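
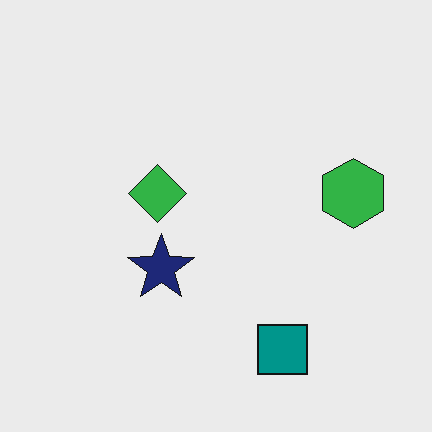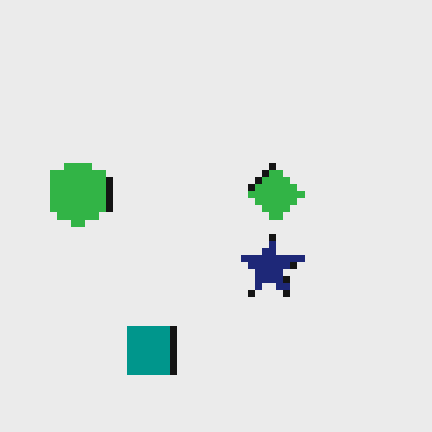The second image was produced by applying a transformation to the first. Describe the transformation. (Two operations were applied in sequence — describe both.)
This is the original image flipped horizontally (left ↔ right), then moderately pixelated.

The green hexagon is in the right of the first image and the left of the second — shapes on opposite sides of the vertical midline have swapped in a mirror flip. Shapes are reduced to large square blocks; fine edges and outlines are lost — a downscale-then-upscale (mosaic) effect.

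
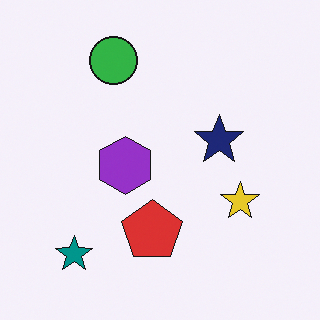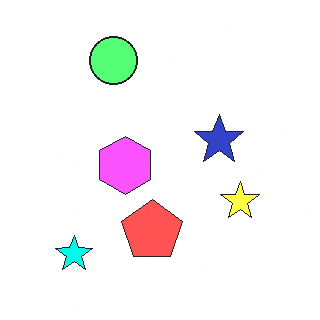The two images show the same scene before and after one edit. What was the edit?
The image was noticeably brightened.

Every pixel — background and shapes alike — is uniformly brightened.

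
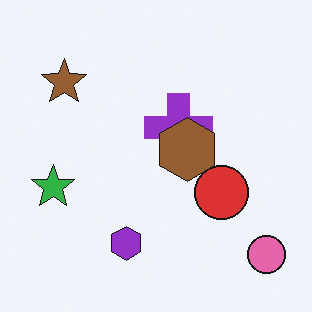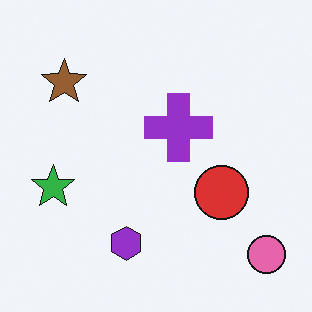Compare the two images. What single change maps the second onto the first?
Overlaid with an additional brown hexagon.

A brown hexagon appears in the first image that is absent from the second.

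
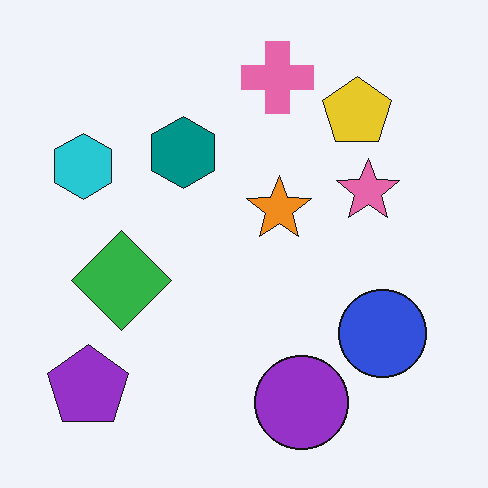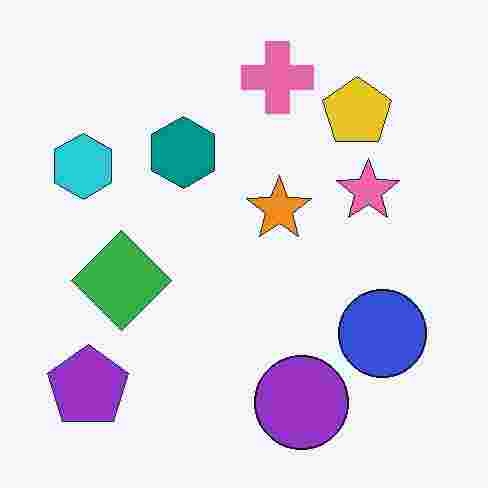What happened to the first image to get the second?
The image was heavily JPEG-compressed with obvious blocking artifacts.

Blocky 8×8 compression artifacts appear around shape edges and the flat background shows ringing — characteristic JPEG degradation.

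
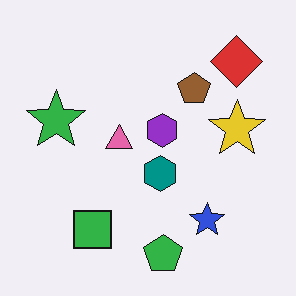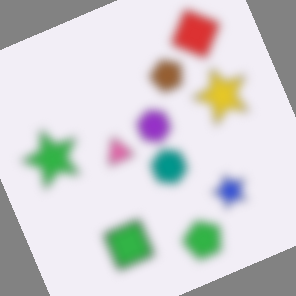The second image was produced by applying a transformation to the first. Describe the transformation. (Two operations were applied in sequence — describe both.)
Heavily blurred, then rotated counter-clockwise by a moderate amount.

Shape edges and outlines are uniformly softened across the whole image. Every shape is tilted by the same angle and the image corners show triangular fill wedges — a whole-image rotation by a non-right angle.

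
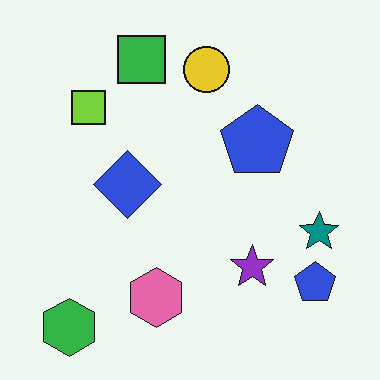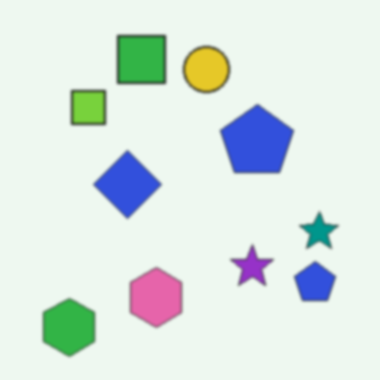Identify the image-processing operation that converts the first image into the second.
Lightly blurred.

Shape edges and outlines are uniformly softened across the whole image.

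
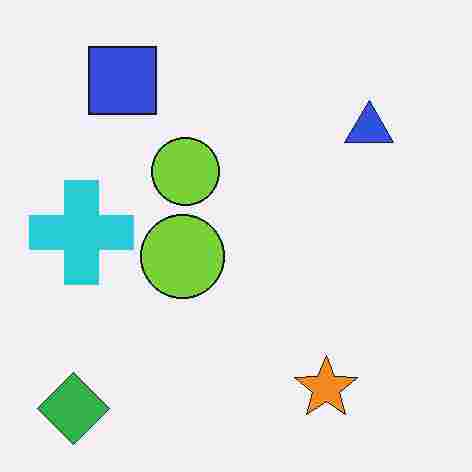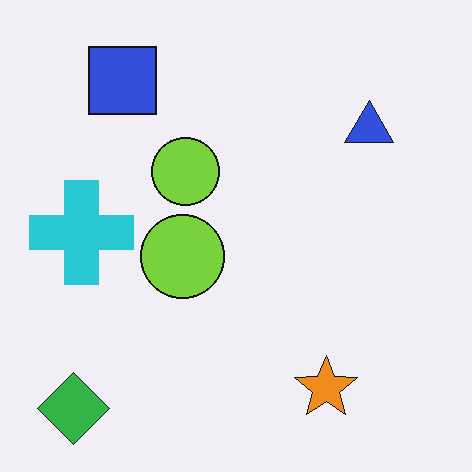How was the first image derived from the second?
The transformation is: heavily JPEG-compressed with obvious blocking artifacts.

Blocky 8×8 compression artifacts appear around shape edges and the flat background shows ringing — characteristic JPEG degradation.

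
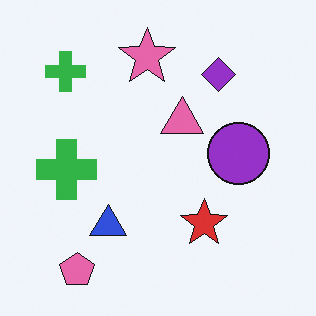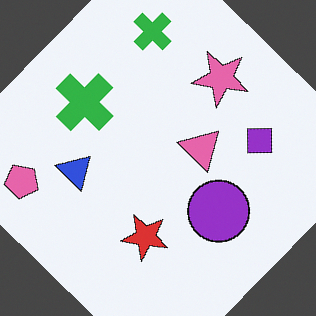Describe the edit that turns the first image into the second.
The second image is the first rotated clockwise by a large amount — several tens of degrees.

Every shape is tilted by the same angle and the image corners show triangular fill wedges — a whole-image rotation by a non-right angle.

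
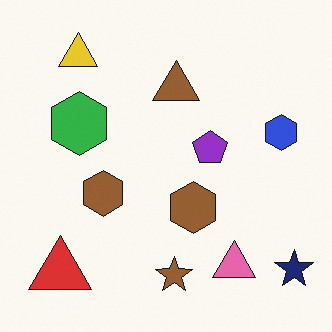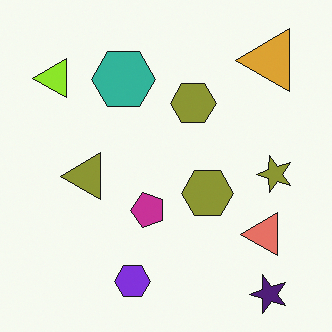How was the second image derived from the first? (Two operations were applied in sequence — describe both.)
It was transposed (reflected across the top-left ↔ bottom-right diagonal), then hue-shifted by a small amount.

Shapes have swapped their row and column positions — what was in the top-right is now in the bottom-left — a diagonal reflection. Every shape's color has rotated by the same amount around the hue wheel — a uniform hue shift.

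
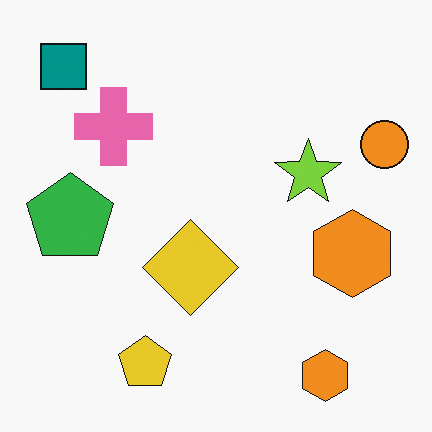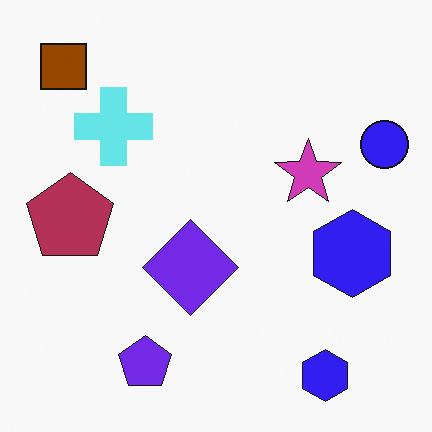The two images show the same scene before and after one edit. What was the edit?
The second image is the first hue-shifted through roughly half the color wheel.

Every shape's color has rotated by the same amount around the hue wheel — a uniform hue shift.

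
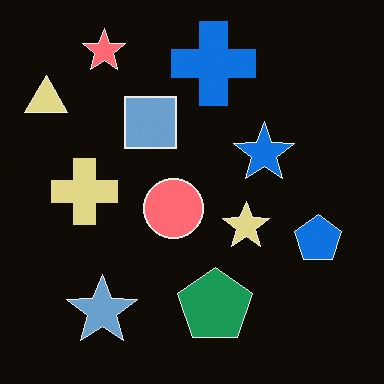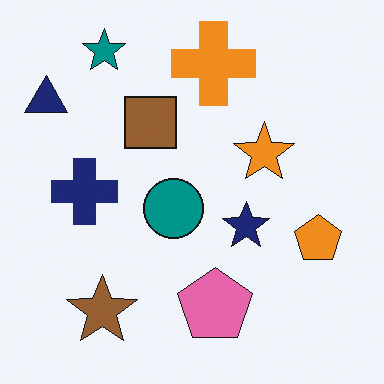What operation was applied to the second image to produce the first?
Color-inverted (negative).

The light background has become dark and every shape's color is its complement — a photographic negative.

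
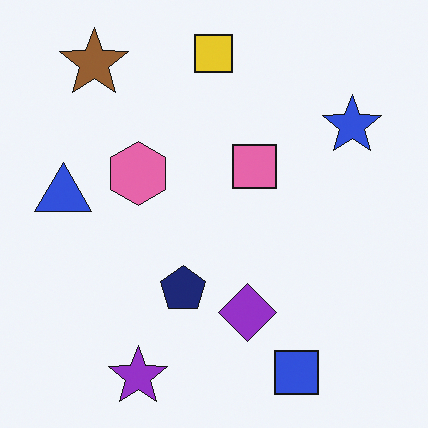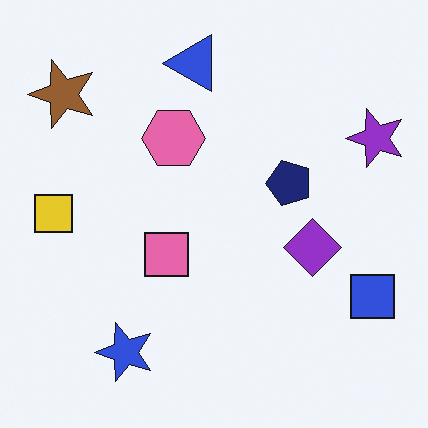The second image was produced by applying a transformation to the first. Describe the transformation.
This is the original image transposed (reflected across the top-left ↔ bottom-right diagonal).

Shapes have swapped their row and column positions — what was in the top-right is now in the bottom-left — a diagonal reflection.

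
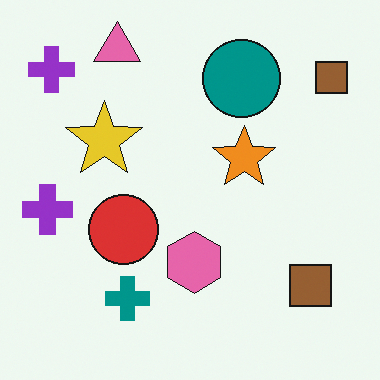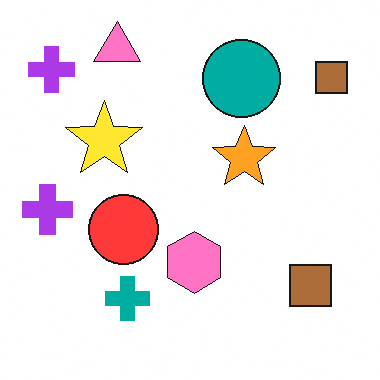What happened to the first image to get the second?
The image was slightly brightened.

Every pixel — background and shapes alike — is uniformly brightened.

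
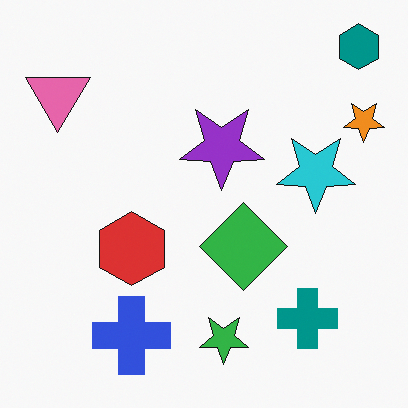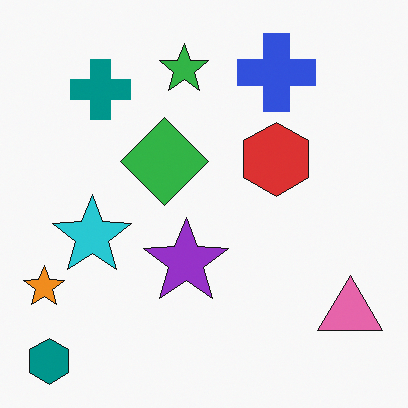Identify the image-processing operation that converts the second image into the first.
The first image is the second rotated 180°.

The teal hexagon sits in the bottom-left of the second image and the top-right of the first — consistent with a whole-image 180° rotation.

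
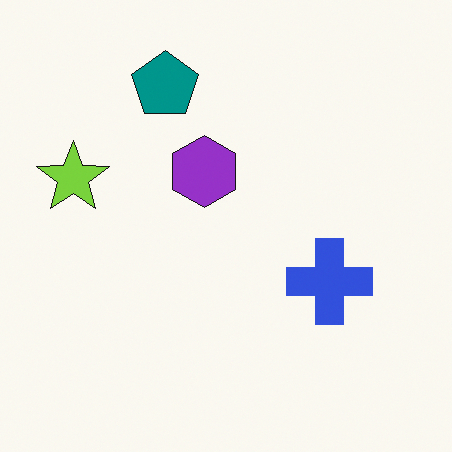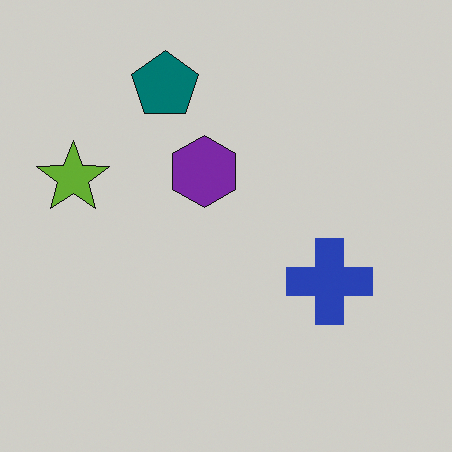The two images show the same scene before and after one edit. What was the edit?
The image was darkened a little.

Every pixel — background and shapes alike — is uniformly darkened.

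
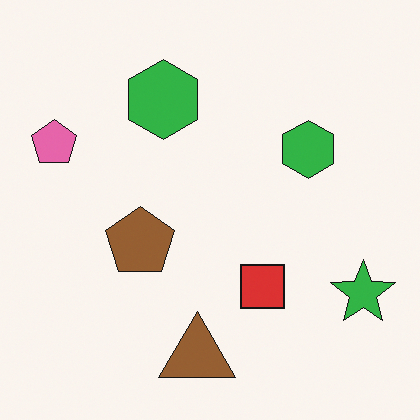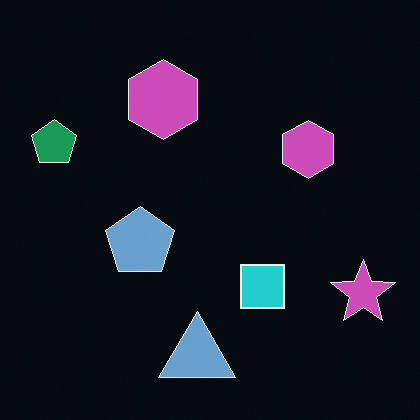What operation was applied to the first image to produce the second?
This is the original image color-inverted (negative).

The light background has become dark and every shape's color is its complement — a photographic negative.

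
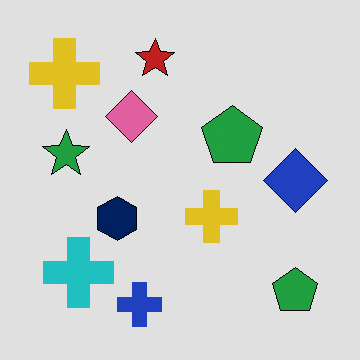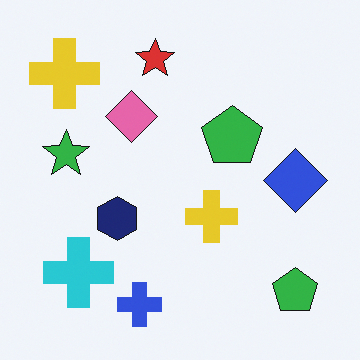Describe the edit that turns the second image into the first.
It was moderately posterized.

Each flat color has snapped to a coarser quantized level — most visibly, the near-white background has dropped to a flat grey.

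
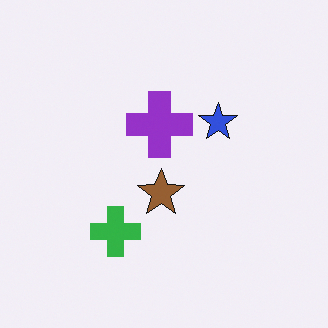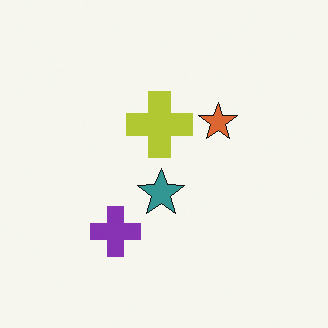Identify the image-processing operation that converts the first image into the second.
It was hue-shifted noticeably.

Every shape's color has rotated by the same amount around the hue wheel — a uniform hue shift.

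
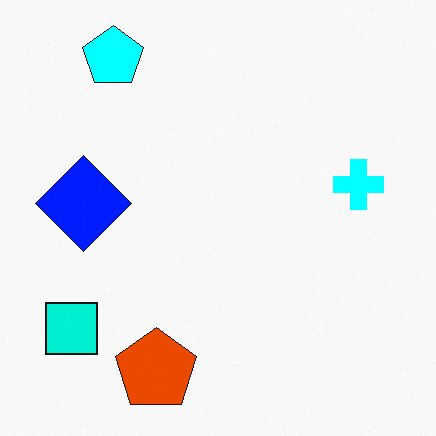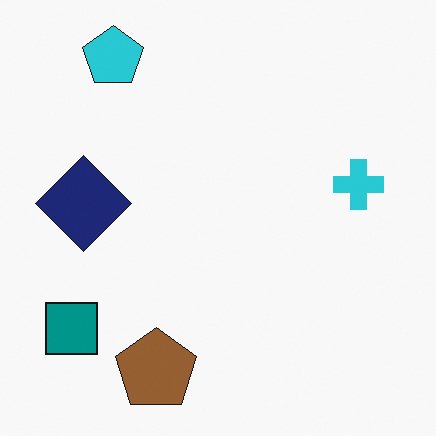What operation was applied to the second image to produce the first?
The first image is the second made much more vivid (saturation change).

All colors are more vivid — a global saturation change.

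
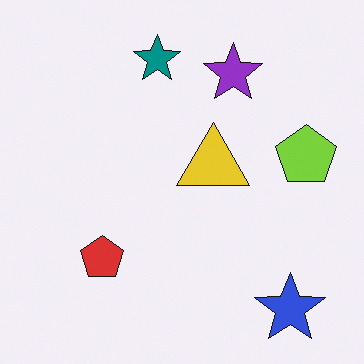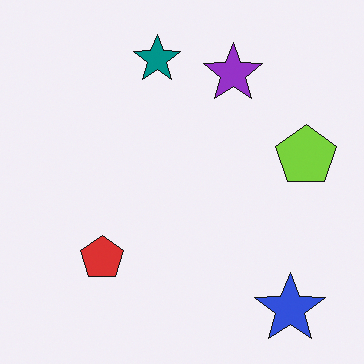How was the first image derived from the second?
It was overlaid with an additional yellow triangle.

A yellow triangle appears in the first image that is absent from the second.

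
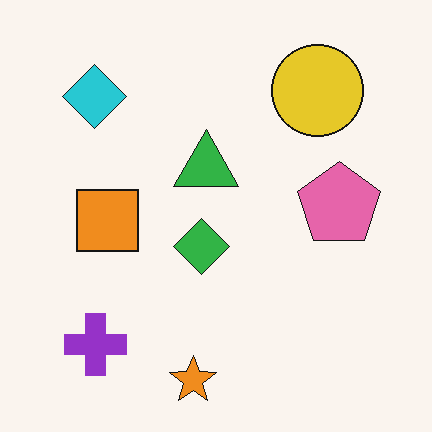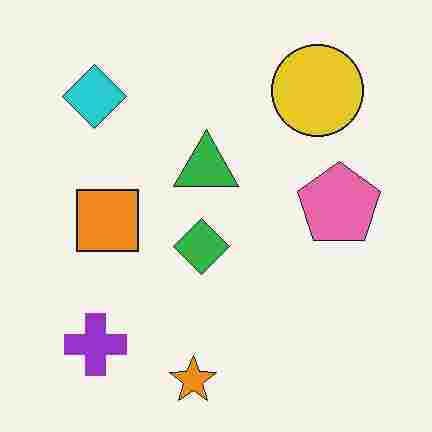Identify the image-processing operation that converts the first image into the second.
The transformation is: degraded with heavy JPEG compression.

Blocky 8×8 compression artifacts appear around shape edges and the flat background shows ringing — characteristic JPEG degradation.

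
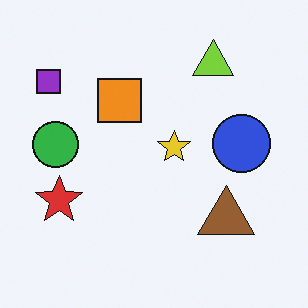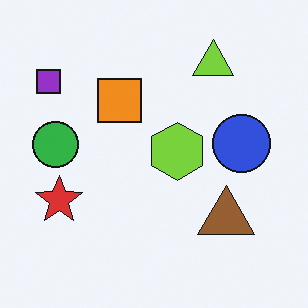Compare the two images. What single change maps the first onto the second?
The image was overlaid with an additional lime hexagon.

A lime hexagon appears in the second image that is absent from the first.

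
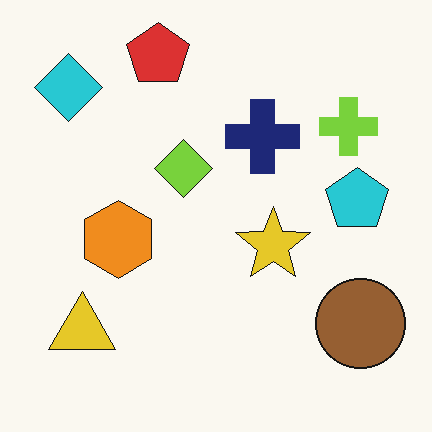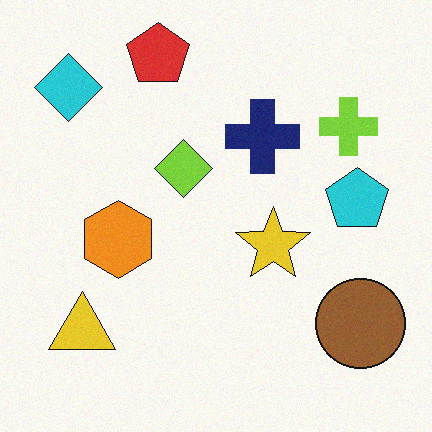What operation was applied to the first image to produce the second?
The transformation is: degraded with light additive noise.

Random speckle covers the whole image, including the flat background.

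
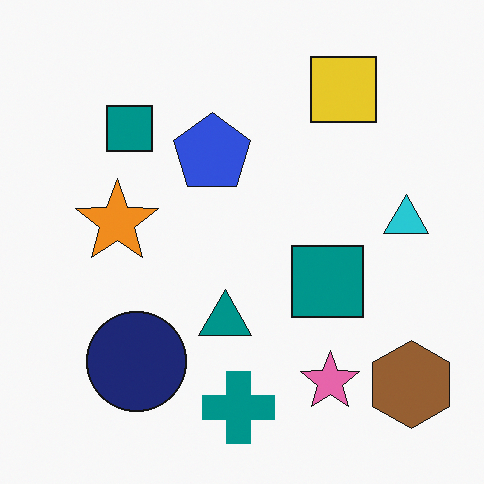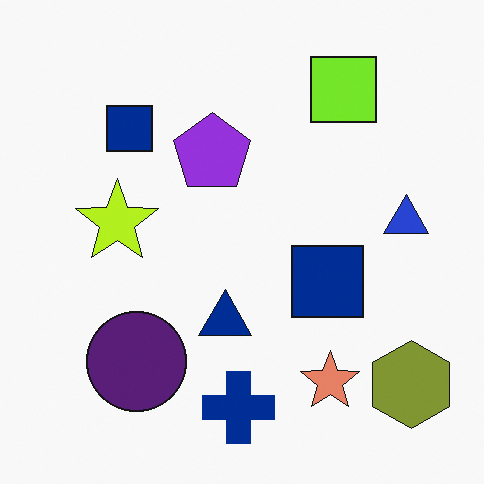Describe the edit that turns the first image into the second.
The second image is the first hue-shifted slightly.

Every shape's color has rotated by the same amount around the hue wheel — a uniform hue shift.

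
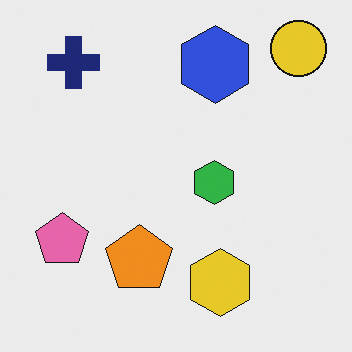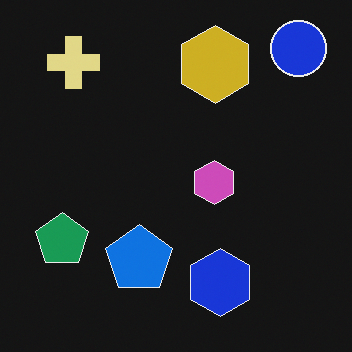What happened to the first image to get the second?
The transformation is: color-inverted (negative).

The light background has become dark and every shape's color is its complement — a photographic negative.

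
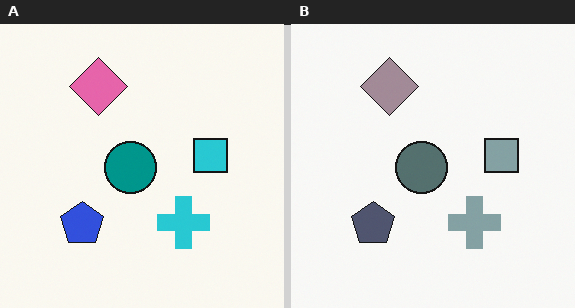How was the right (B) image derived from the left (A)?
The image was made much more muted (saturation change).

All colors are more muted and greyish — a global saturation change.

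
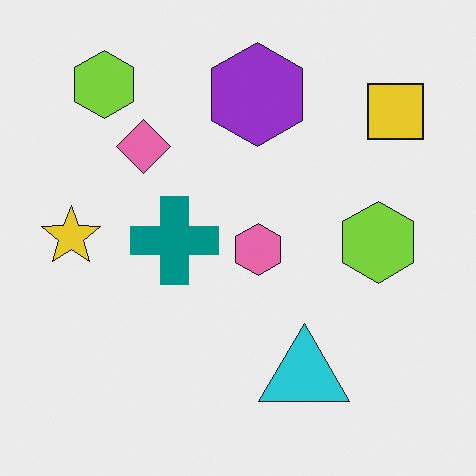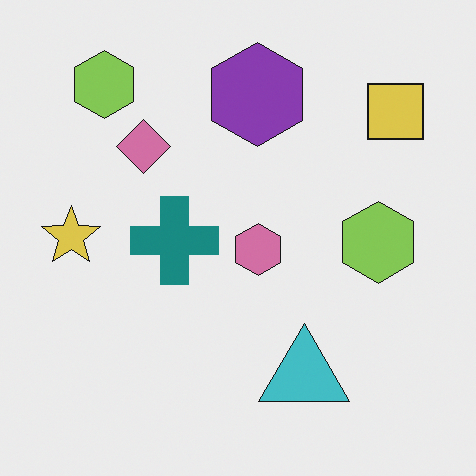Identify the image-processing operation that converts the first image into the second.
It was slightly desaturated.

All colors are more muted and greyish — a global saturation change.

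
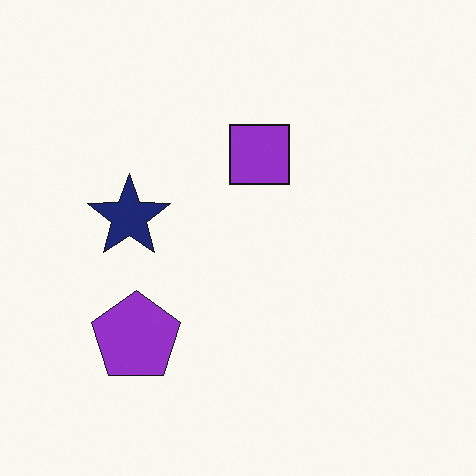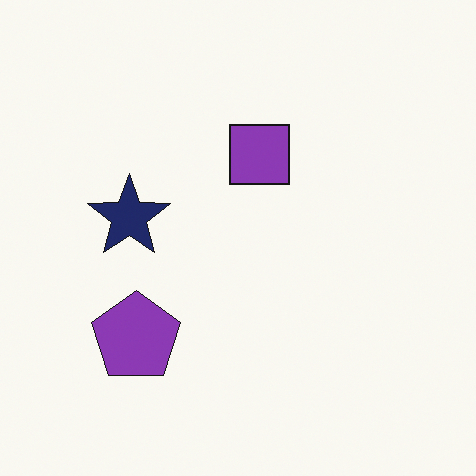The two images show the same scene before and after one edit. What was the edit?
The image was slightly desaturated.

All colors are more muted and greyish — a global saturation change.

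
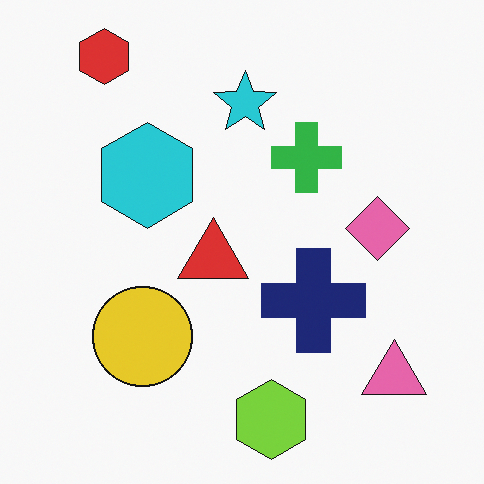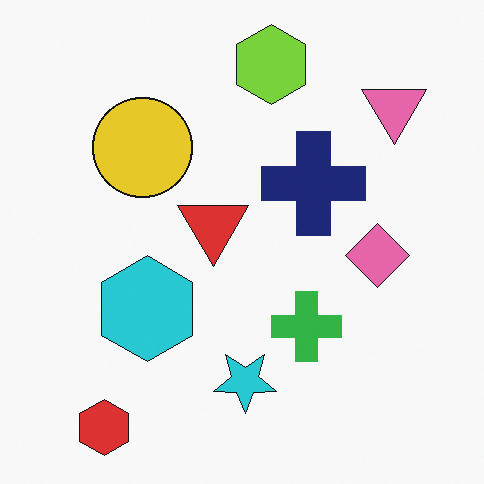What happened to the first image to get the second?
Flipped vertically (top ↔ bottom).

The red hexagon is in the top-left of the first image and the bottom-left of the second — shapes on opposite sides of the horizontal midline have swapped in a mirror flip.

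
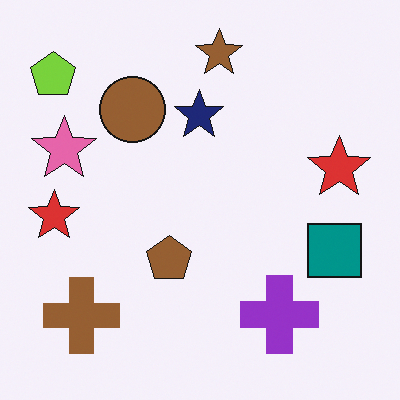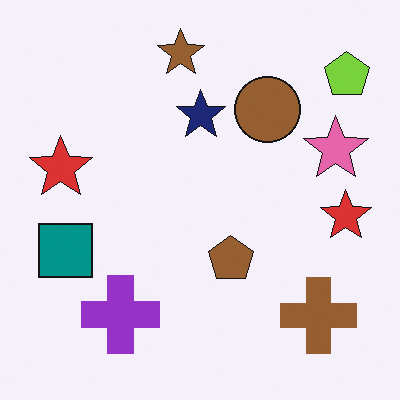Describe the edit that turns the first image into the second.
Flipped horizontally (left ↔ right).

The lime pentagon is in the top-left of the first image and the top-right of the second — shapes on opposite sides of the vertical midline have swapped in a mirror flip.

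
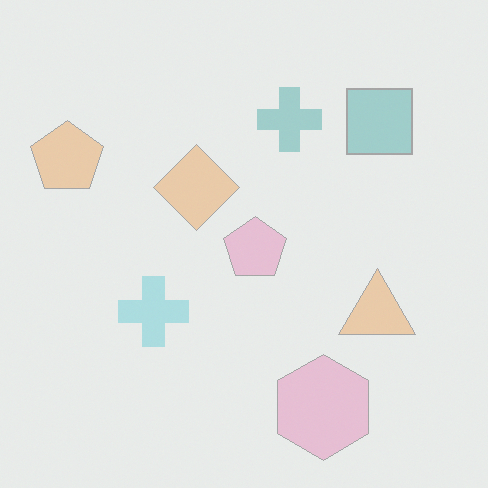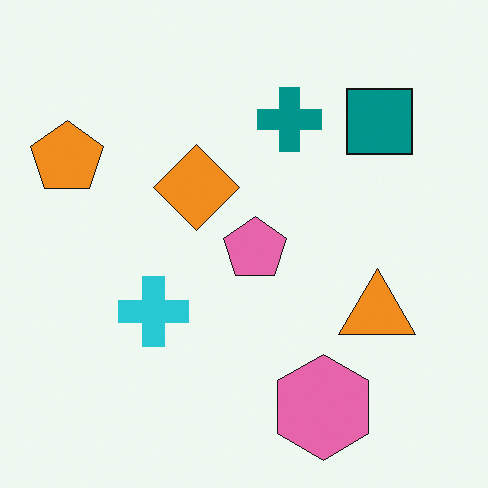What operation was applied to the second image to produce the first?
It was given much lower contrast.

Tones are pushed toward mid-grey across the whole image — a global contrast change.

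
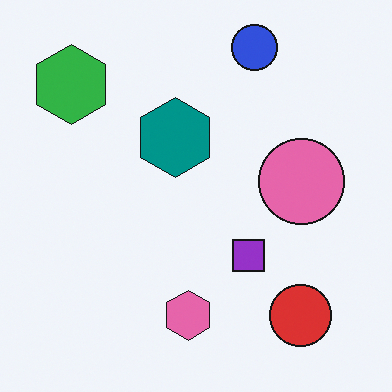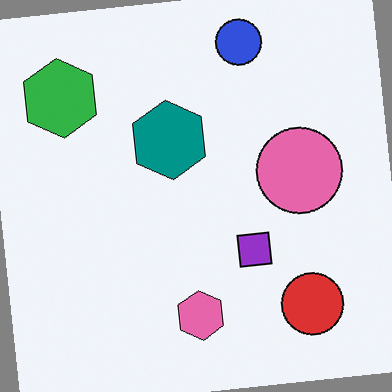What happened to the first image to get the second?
The second image is the first rotated counter-clockwise by a slight angle.

Every shape is tilted by the same angle and the image corners show triangular fill wedges — a whole-image rotation by a non-right angle.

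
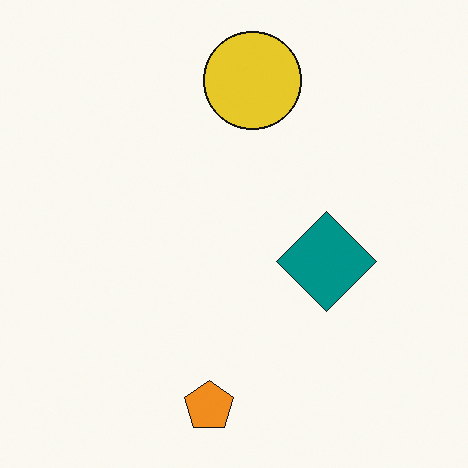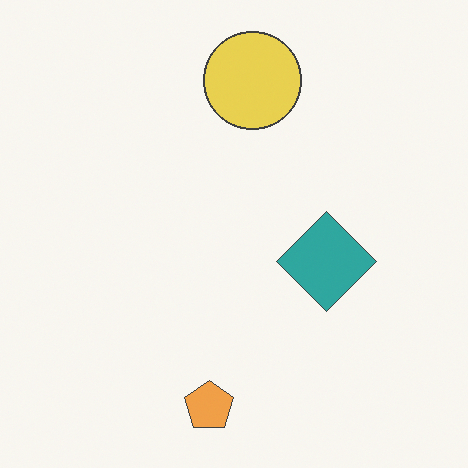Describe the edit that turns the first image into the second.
The second image is the first given slightly reduced contrast.

Tones are pushed toward mid-grey across the whole image — a global contrast change.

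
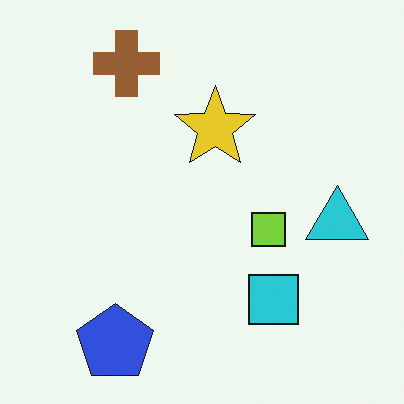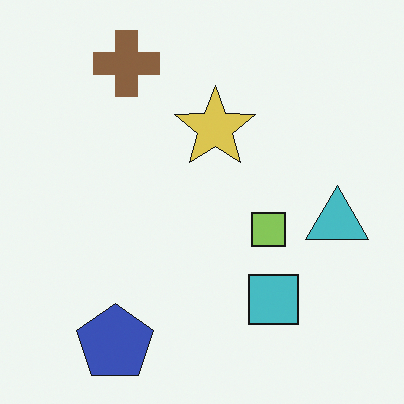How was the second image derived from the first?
The transformation is: slightly desaturated.

All colors are more muted and greyish — a global saturation change.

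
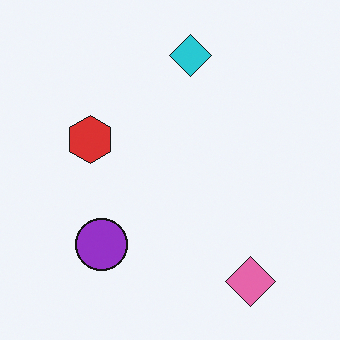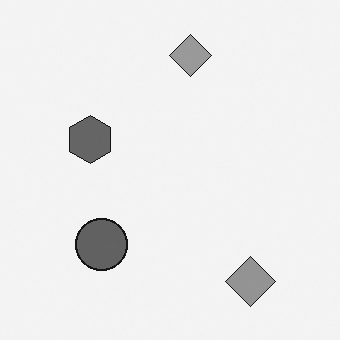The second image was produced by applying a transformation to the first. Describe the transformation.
It was converted to grayscale.

All color is removed — every shape is now a shade of grey.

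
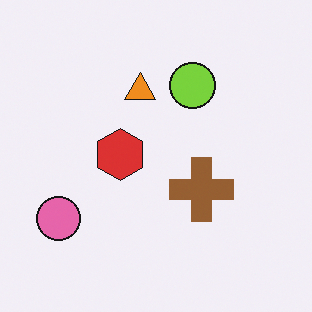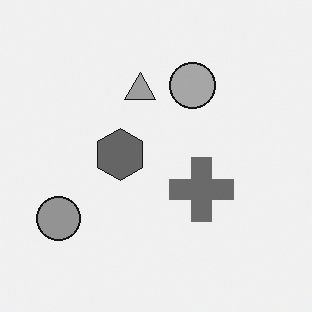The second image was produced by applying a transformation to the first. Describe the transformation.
This is the original image converted to grayscale.

All color is removed — every shape is now a shade of grey.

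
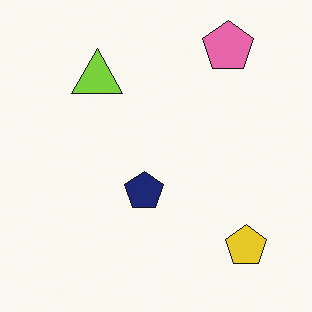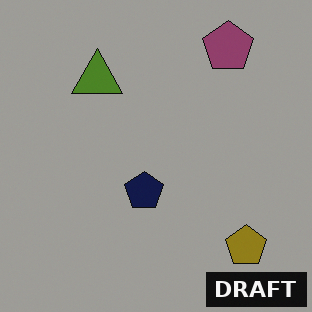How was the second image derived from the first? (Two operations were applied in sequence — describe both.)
This is the original image substantially darkened, then watermarked with the text "DRAFT" in the lower-right corner.

Every pixel — background and shapes alike — is uniformly darkened. A dark label reading "DRAFT" appears in the lower-right corner.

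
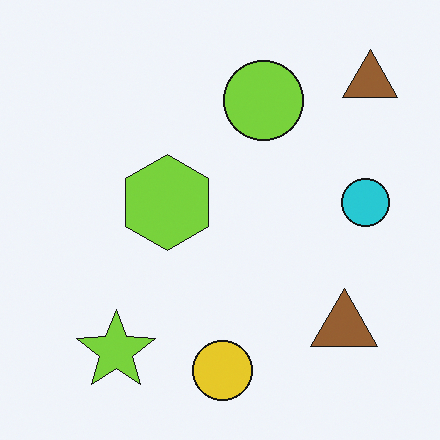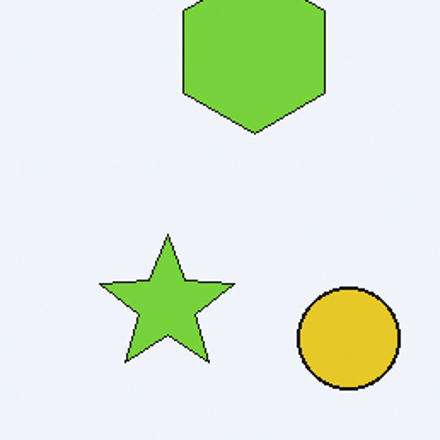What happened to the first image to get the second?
The transformation is: cropped tightly and scaled back up.

The visible shapes are larger and the field of view is narrower; shapes near the original edges may be partly or wholly outside the frame — a crop-and-rescale.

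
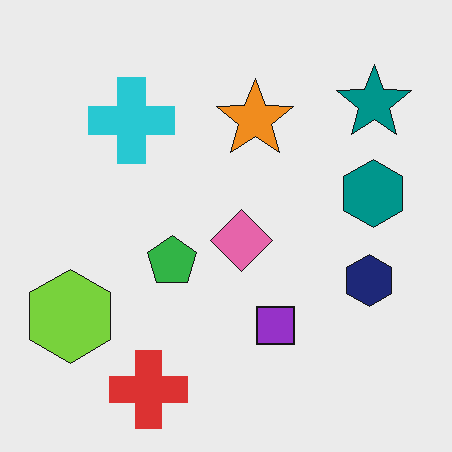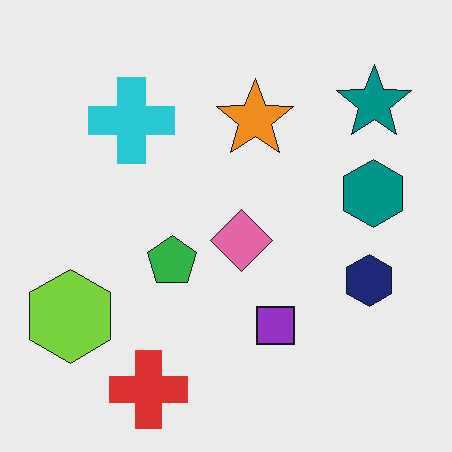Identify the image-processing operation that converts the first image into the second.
The transformation is: JPEG-compressed with visible artifacts.

Blocky 8×8 compression artifacts appear around shape edges and the flat background shows ringing — characteristic JPEG degradation.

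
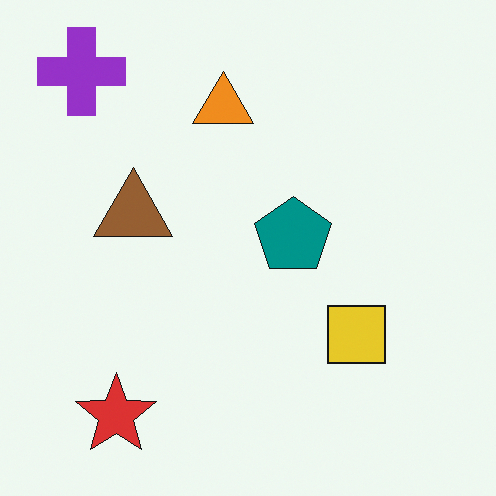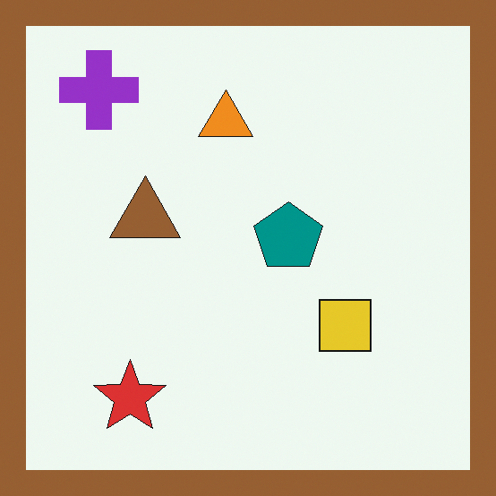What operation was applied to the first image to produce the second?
The image was framed with a brown border.

A solid brown frame runs around the edge of the second image, with the content slightly shrunk inside it.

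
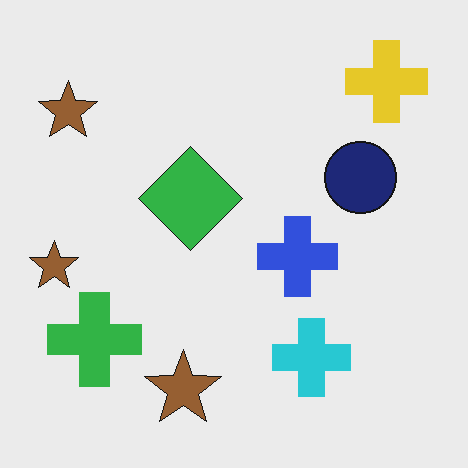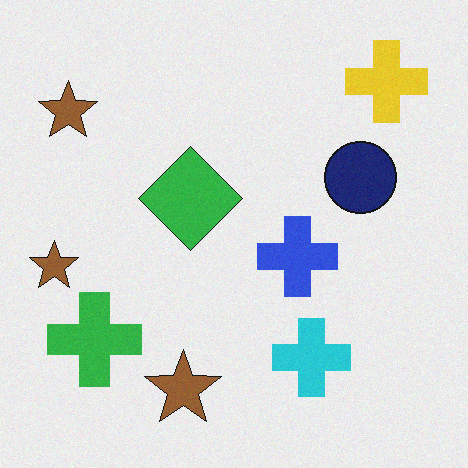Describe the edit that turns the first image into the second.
This is the original image degraded with a light layer of grain.

Random speckle covers the whole image, including the flat background.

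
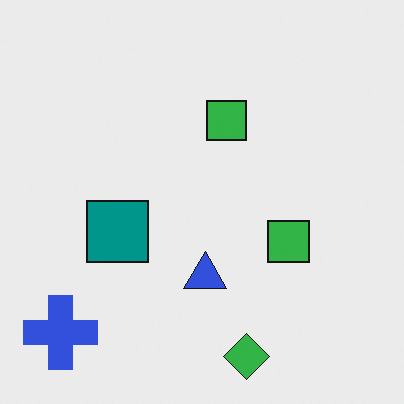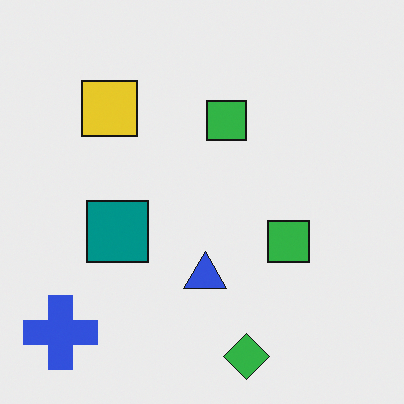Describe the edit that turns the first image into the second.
The second image is the first overlaid with an additional yellow square.

A yellow square appears in the second image that is absent from the first.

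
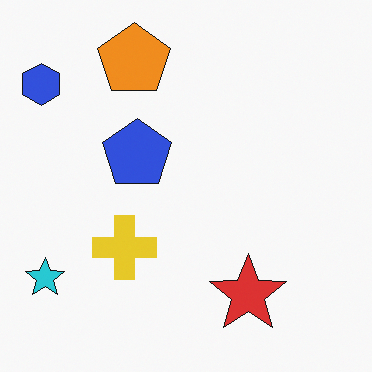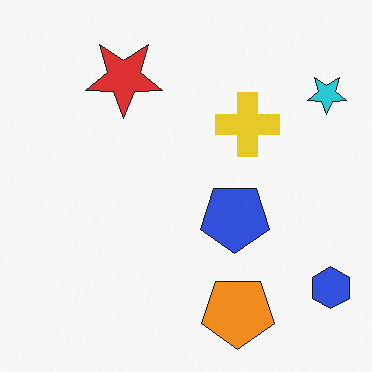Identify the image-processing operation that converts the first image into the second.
It was rotated 180°.

The blue hexagon sits in the top-left of the first image and the bottom-right of the second — consistent with a whole-image 180° rotation.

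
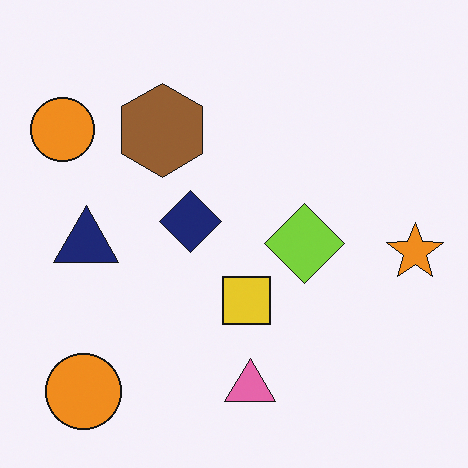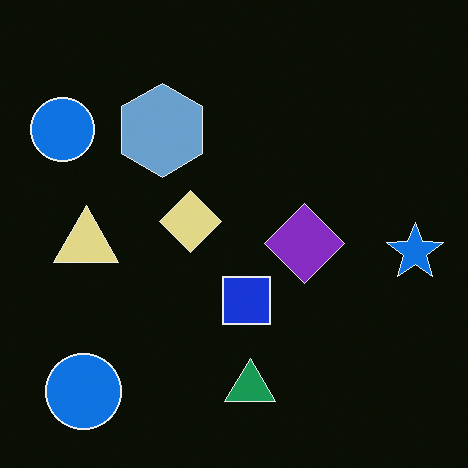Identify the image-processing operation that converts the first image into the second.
Color-inverted (negative).

The light background has become dark and every shape's color is its complement — a photographic negative.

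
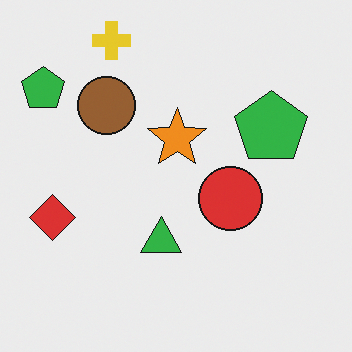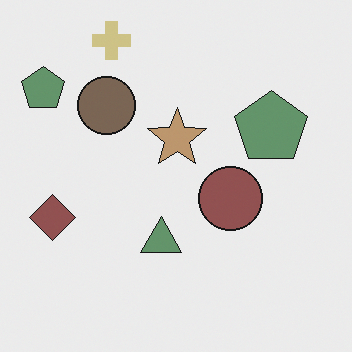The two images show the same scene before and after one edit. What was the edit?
It was heavily desaturated.

All colors are more muted and greyish — a global saturation change.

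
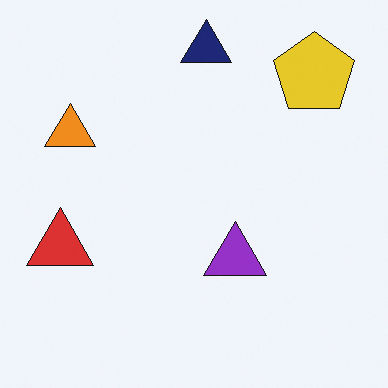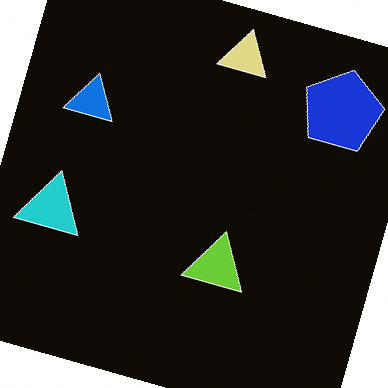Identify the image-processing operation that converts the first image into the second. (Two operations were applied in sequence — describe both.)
The second image is the first rotated clockwise by a moderate amount, then color-inverted (negative).

Every shape is tilted by the same angle and the image corners show triangular fill wedges — a whole-image rotation by a non-right angle. The light background has become dark and every shape's color is its complement — a photographic negative.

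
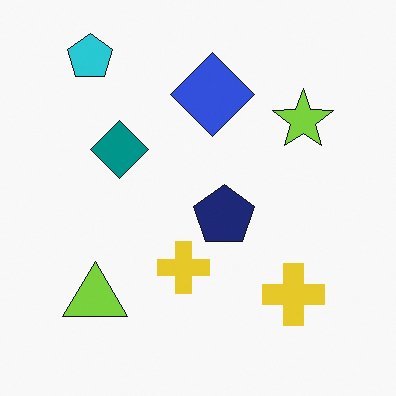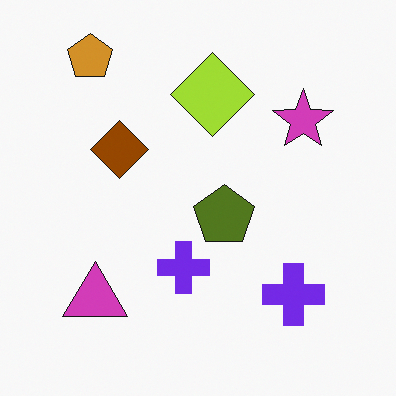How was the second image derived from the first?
This is the original image hue-shifted by a large amount.

Every shape's color has rotated by the same amount around the hue wheel — a uniform hue shift.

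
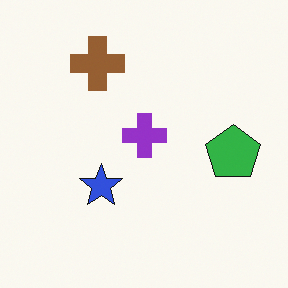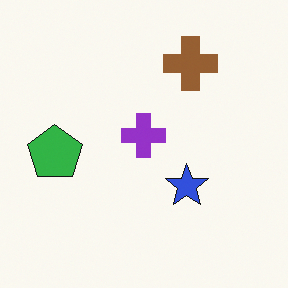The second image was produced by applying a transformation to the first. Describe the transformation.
This is the original image flipped horizontally (left ↔ right).

The green pentagon is in the right of the first image and the left of the second — shapes on opposite sides of the vertical midline have swapped in a mirror flip.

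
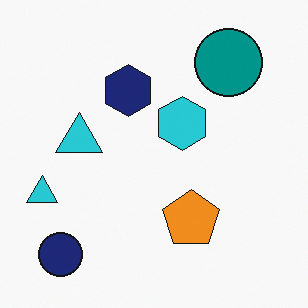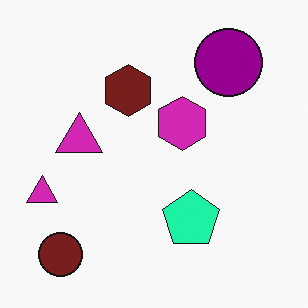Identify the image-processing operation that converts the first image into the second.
This is the original image hue-shifted noticeably.

Every shape's color has rotated by the same amount around the hue wheel — a uniform hue shift.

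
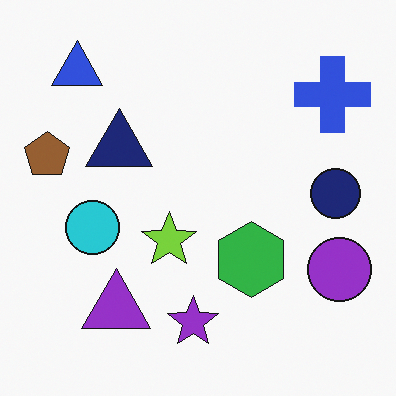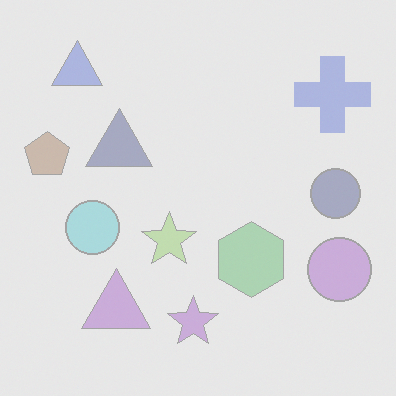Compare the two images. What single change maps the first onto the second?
The transformation is: washed out (contrast reduced).

Tones are pushed toward mid-grey across the whole image — a global contrast change.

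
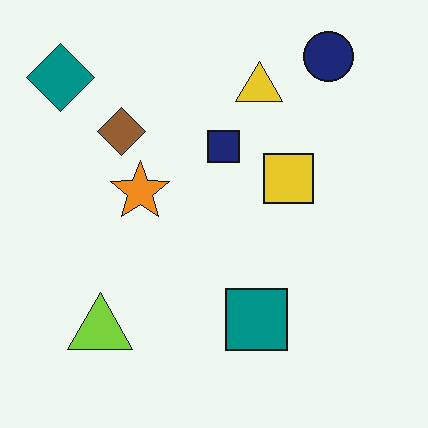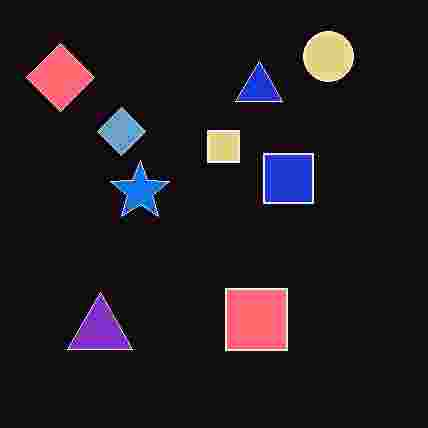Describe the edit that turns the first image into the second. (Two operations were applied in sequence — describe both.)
The second image is the first color-inverted (negative), then degraded with heavy JPEG compression.

The light background has become dark and every shape's color is its complement — a photographic negative. Blocky 8×8 compression artifacts appear around shape edges and the flat background shows ringing — characteristic JPEG degradation.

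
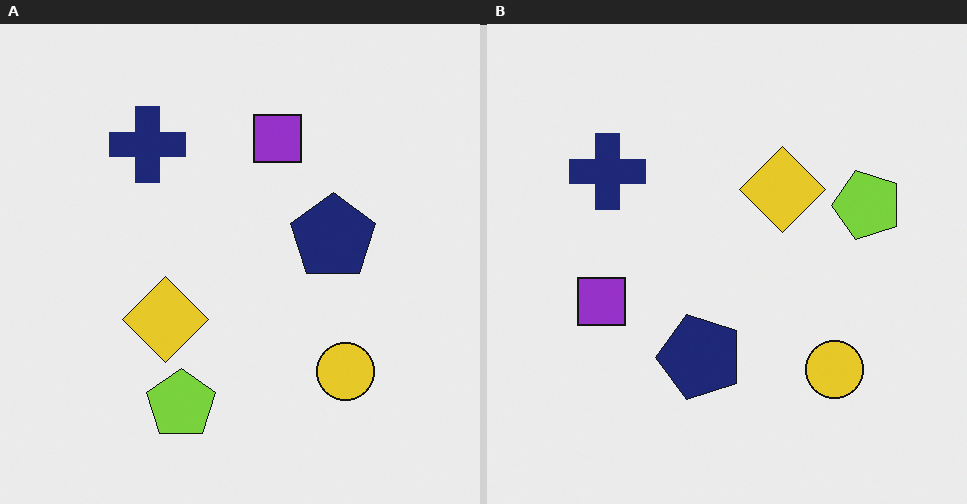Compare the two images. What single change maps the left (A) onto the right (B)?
The transformation is: transposed (reflected across the top-left ↔ bottom-right diagonal).

Shapes have swapped their row and column positions — what was in the top-right is now in the bottom-left — a diagonal reflection.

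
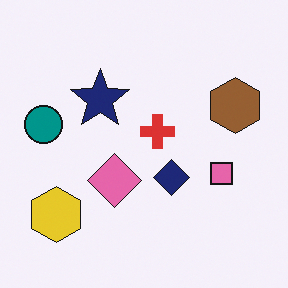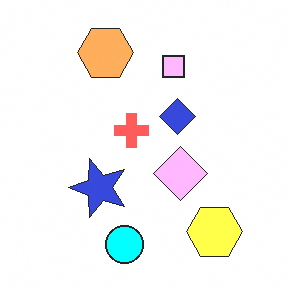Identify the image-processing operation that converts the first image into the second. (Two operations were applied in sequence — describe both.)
It was rotated 90° counter-clockwise, then noticeably brightened.

The yellow hexagon sits in the bottom-left of the first image and the bottom-right of the second — consistent with a whole-image 90° counter-clockwise rotation. Every pixel — background and shapes alike — is uniformly brightened.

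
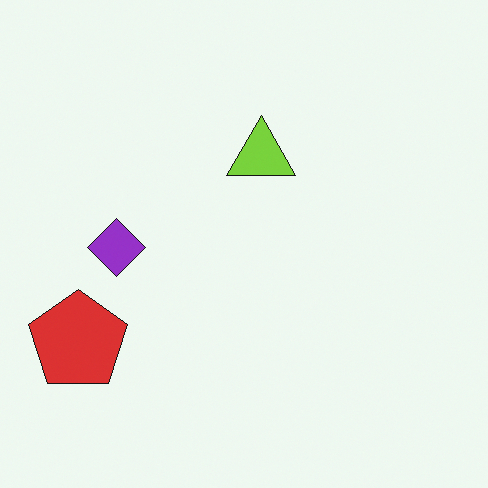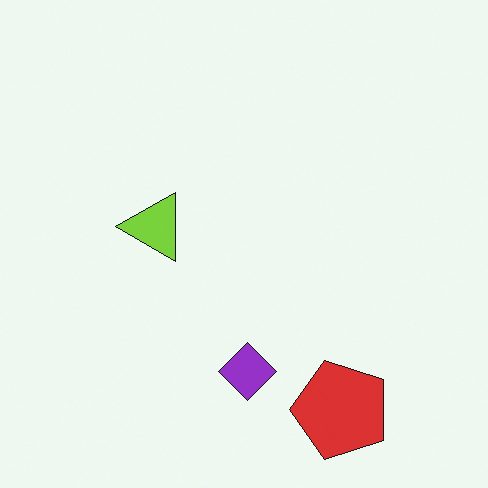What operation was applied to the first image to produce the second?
It was rotated 90° counter-clockwise.

The red pentagon sits in the bottom-left of the first image and the bottom-right of the second — consistent with a whole-image 90° counter-clockwise rotation.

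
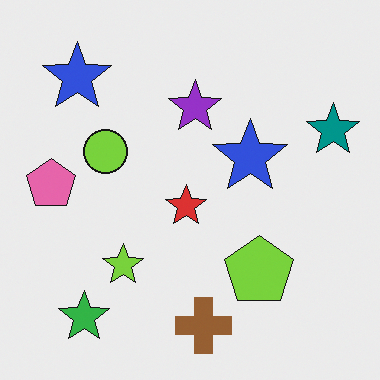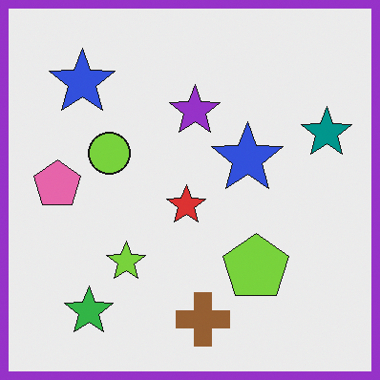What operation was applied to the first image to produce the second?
It was framed with a purple border.

A solid purple frame runs around the edge of the second image, with the content slightly shrunk inside it.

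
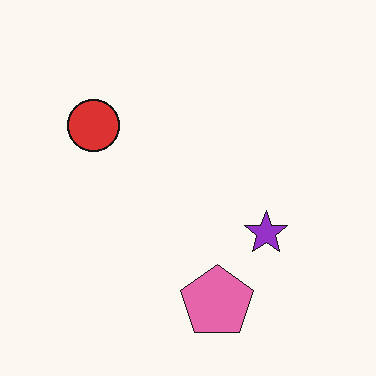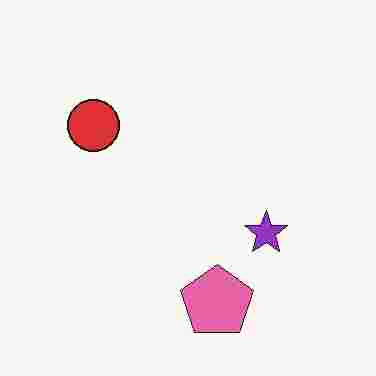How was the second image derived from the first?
The transformation is: degraded with heavy JPEG compression.

Blocky 8×8 compression artifacts appear around shape edges and the flat background shows ringing — characteristic JPEG degradation.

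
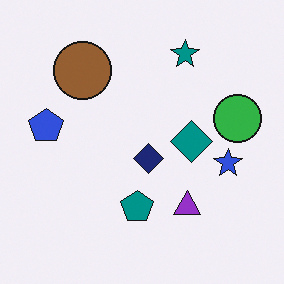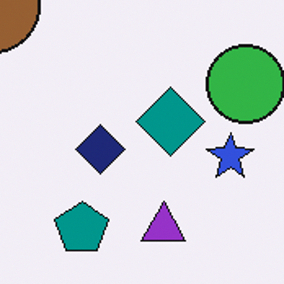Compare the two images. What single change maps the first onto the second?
This is the original image cropped tightly and scaled back up.

The visible shapes are larger and the field of view is narrower; shapes near the original edges may be partly or wholly outside the frame — a crop-and-rescale.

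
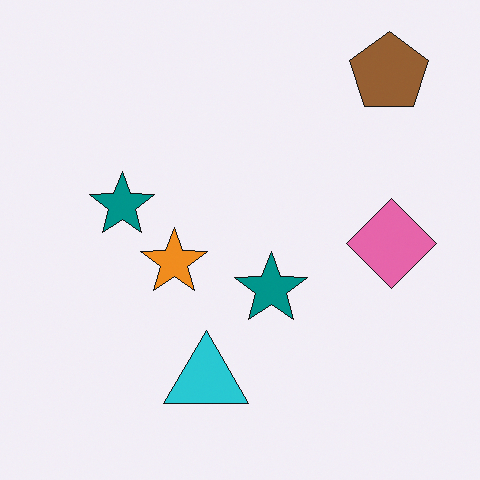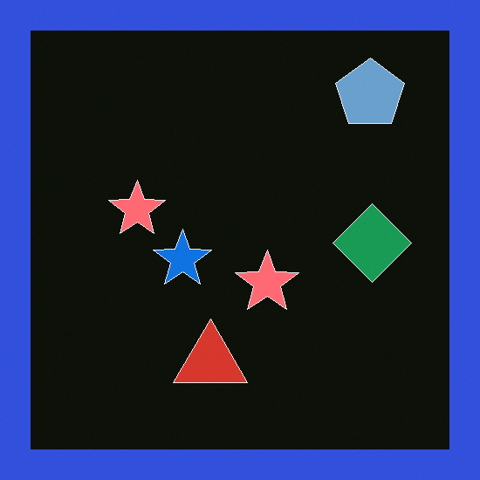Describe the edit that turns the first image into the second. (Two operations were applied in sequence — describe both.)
It was color-inverted (negative), then framed with a blue border.

The light background has become dark and every shape's color is its complement — a photographic negative. A solid blue frame runs around the edge of the second image, with the content slightly shrunk inside it.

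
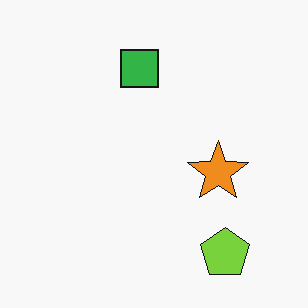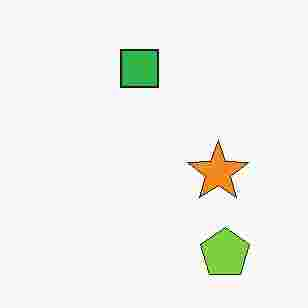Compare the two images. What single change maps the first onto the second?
The image was heavily JPEG-compressed with obvious blocking artifacts.

Blocky 8×8 compression artifacts appear around shape edges and the flat background shows ringing — characteristic JPEG degradation.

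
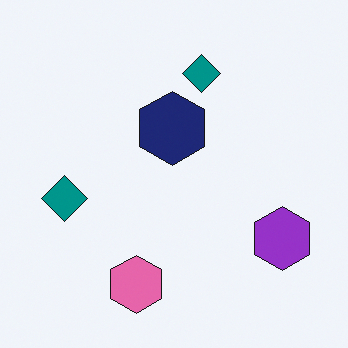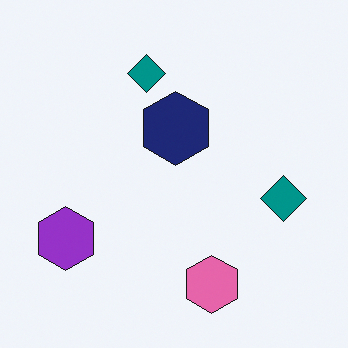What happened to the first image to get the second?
The second image is the first flipped horizontally (left ↔ right).

The purple hexagon is in the bottom-right of the first image and the bottom-left of the second — shapes on opposite sides of the vertical midline have swapped in a mirror flip.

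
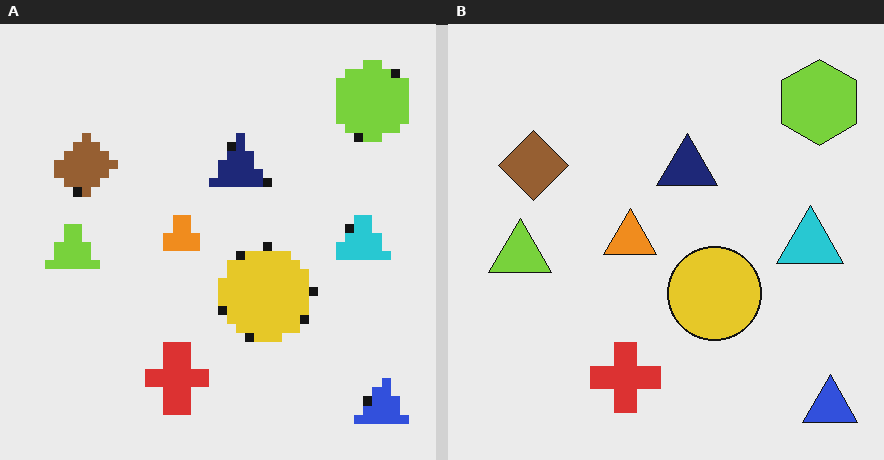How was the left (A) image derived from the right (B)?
The left (A) image is the right (B) heavily pixelated into large blocks.

Shapes are reduced to large square blocks; fine edges and outlines are lost — a downscale-then-upscale (mosaic) effect.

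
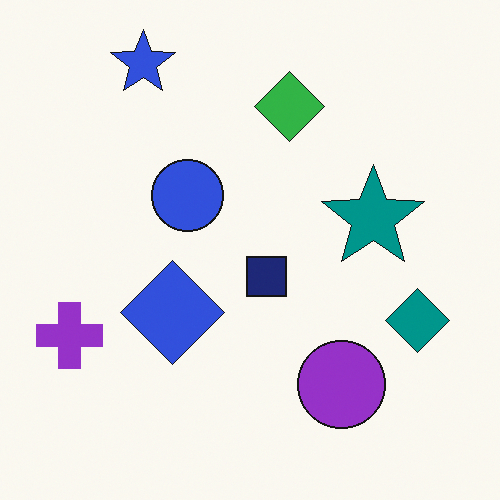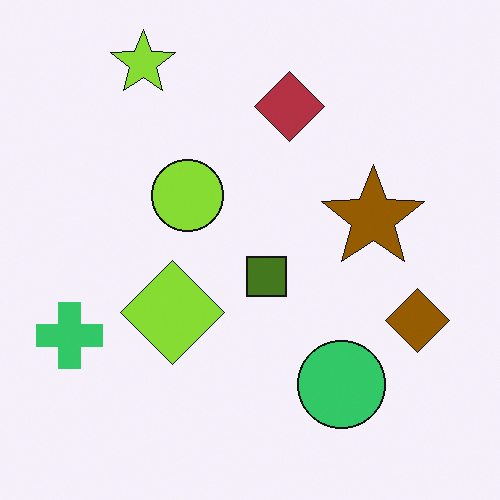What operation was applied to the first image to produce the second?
The transformation is: hue-shifted through roughly half the color wheel.

Every shape's color has rotated by the same amount around the hue wheel — a uniform hue shift.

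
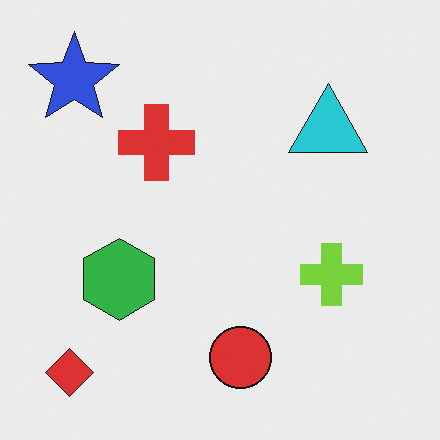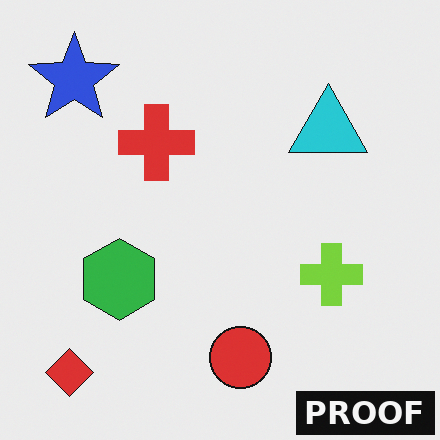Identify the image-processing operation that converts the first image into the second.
This is the original image watermarked with the text "PROOF" in the lower-right corner.

A dark label reading "PROOF" appears in the lower-right corner.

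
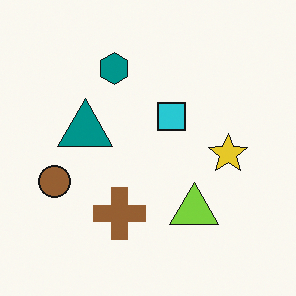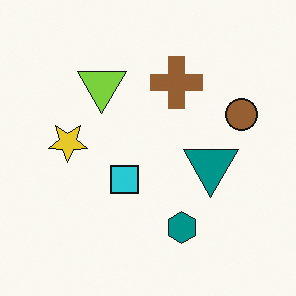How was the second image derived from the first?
It was rotated 180°.

The brown circle sits in the left of the first image and the right of the second — consistent with a whole-image 180° rotation.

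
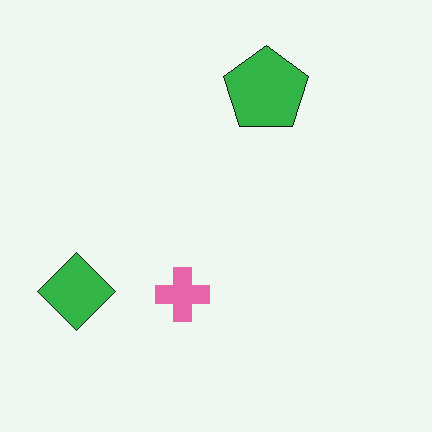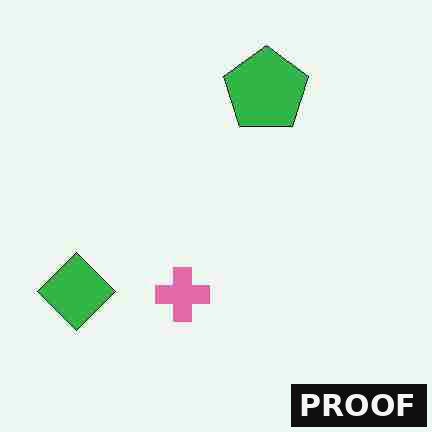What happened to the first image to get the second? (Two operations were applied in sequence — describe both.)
The image was heavily JPEG-compressed with obvious blocking artifacts, then watermarked with the text "PROOF" in the lower-right corner.

Blocky 8×8 compression artifacts appear around shape edges and the flat background shows ringing — characteristic JPEG degradation. A dark label reading "PROOF" appears in the lower-right corner.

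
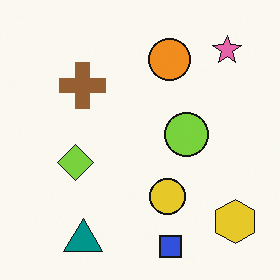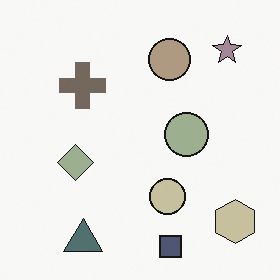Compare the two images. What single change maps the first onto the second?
It was made much more muted (saturation change).

All colors are more muted and greyish — a global saturation change.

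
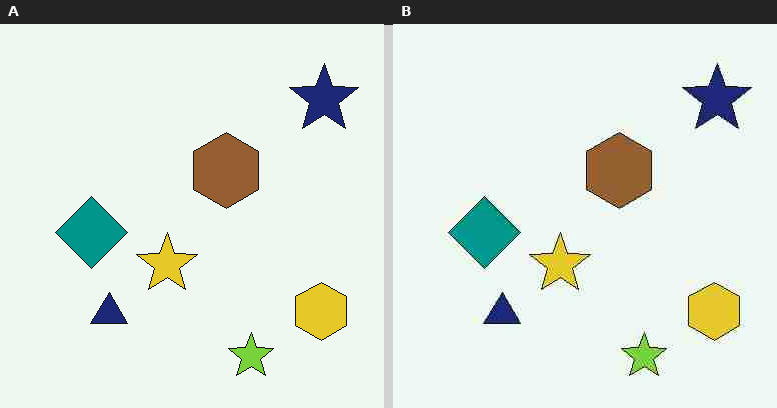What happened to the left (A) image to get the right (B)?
The right (B) image is the left (A) heavily JPEG-compressed with obvious blocking artifacts.

Blocky 8×8 compression artifacts appear around shape edges and the flat background shows ringing — characteristic JPEG degradation.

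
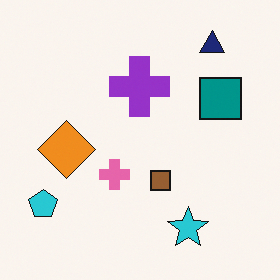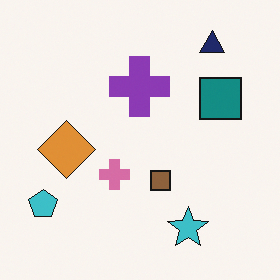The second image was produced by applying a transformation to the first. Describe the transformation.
The image was slightly desaturated.

All colors are more muted and greyish — a global saturation change.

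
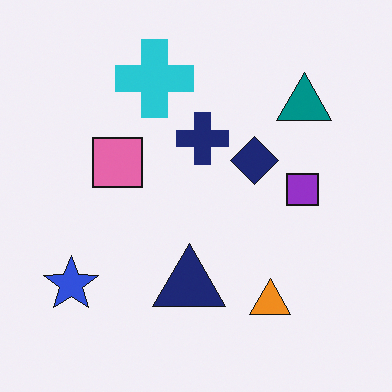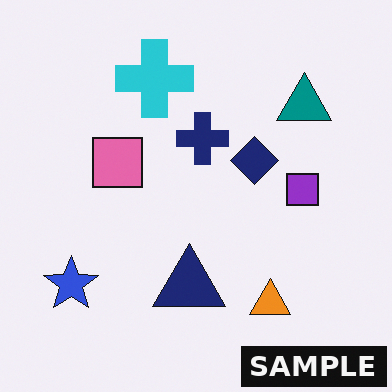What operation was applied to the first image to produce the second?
Watermarked with the text "SAMPLE" in the lower-right corner.

A dark label reading "SAMPLE" appears in the lower-right corner.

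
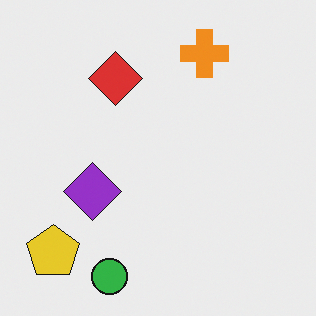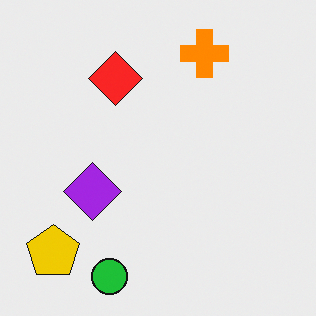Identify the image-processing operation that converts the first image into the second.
It was slightly oversaturated.

All colors are more vivid — a global saturation change.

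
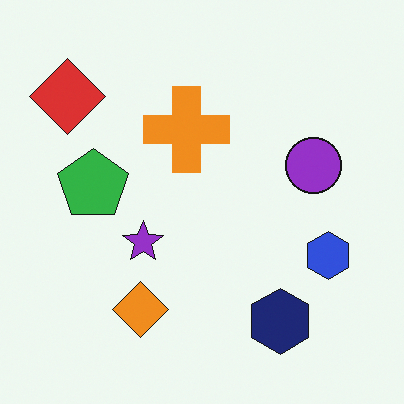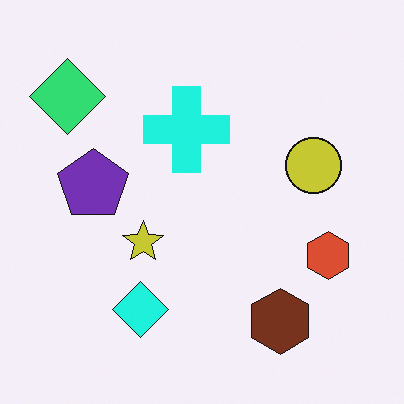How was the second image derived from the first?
The image was hue-shifted by a moderate amount.

Every shape's color has rotated by the same amount around the hue wheel — a uniform hue shift.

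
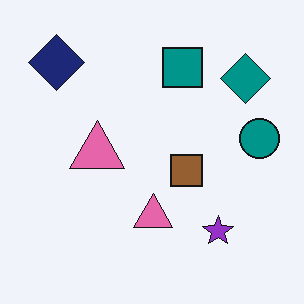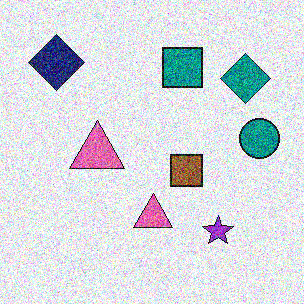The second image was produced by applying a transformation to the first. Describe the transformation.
The second image is the first degraded with a thick layer of grain.

Random speckle covers the whole image, including the flat background.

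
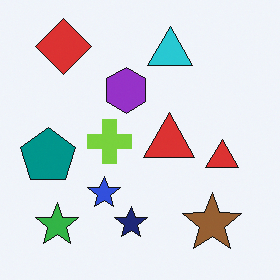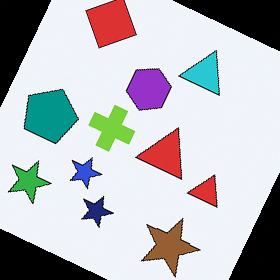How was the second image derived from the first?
The transformation is: rotated clockwise by a moderate amount.

Every shape is tilted by the same angle and the image corners show triangular fill wedges — a whole-image rotation by a non-right angle.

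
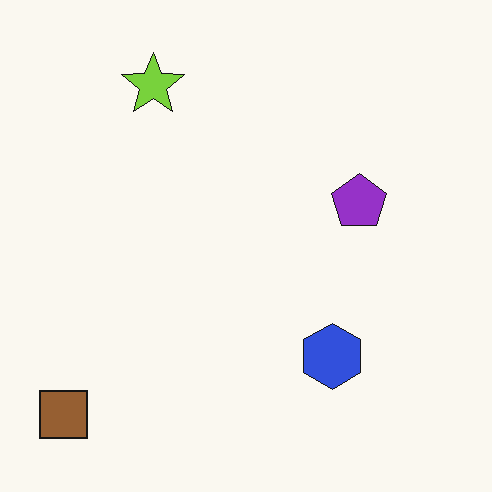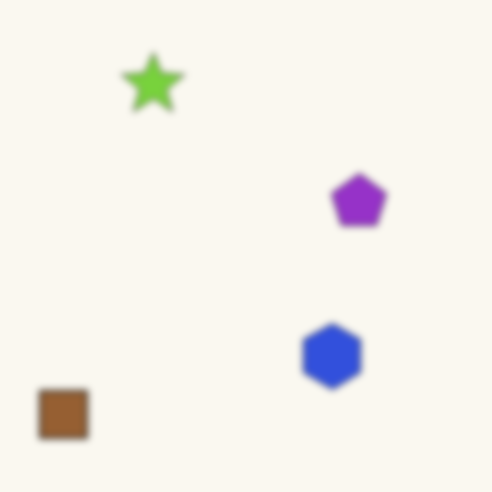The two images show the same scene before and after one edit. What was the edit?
This is the original image noticeably gaussian-blurred.

Shape edges and outlines are uniformly softened across the whole image.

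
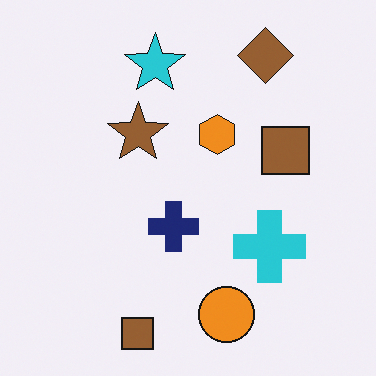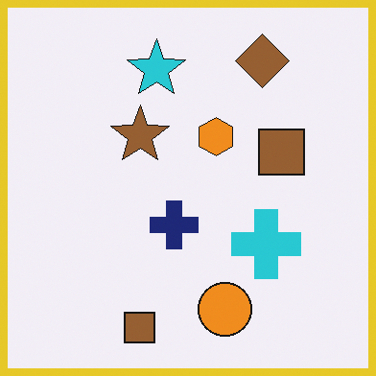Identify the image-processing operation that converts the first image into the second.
It was framed with a yellow border.

A solid yellow frame runs around the edge of the second image, with the content slightly shrunk inside it.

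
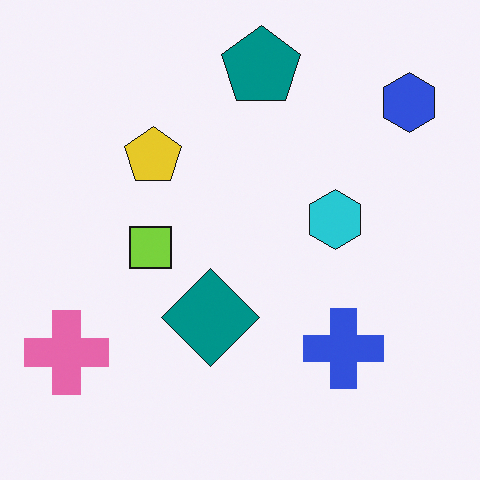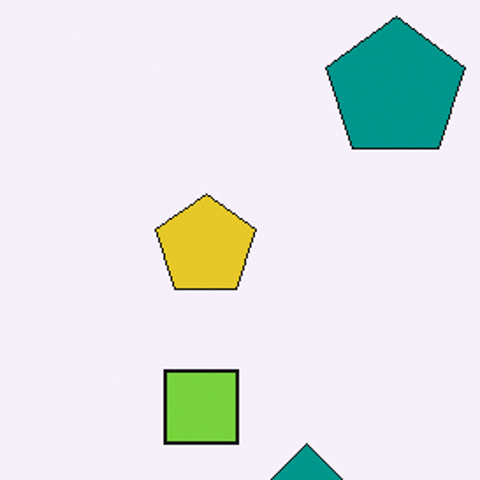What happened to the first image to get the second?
The second image is the first cropped to a noticeably smaller region and rescaled.

The visible shapes are larger and the field of view is narrower; shapes near the original edges may be partly or wholly outside the frame — a crop-and-rescale.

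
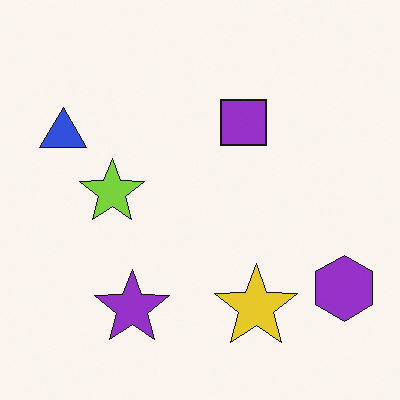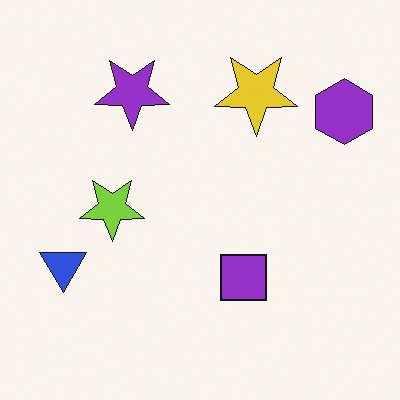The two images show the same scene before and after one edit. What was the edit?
The transformation is: flipped vertically (top ↔ bottom).

The purple star is in the bottom-left of the first image and the top-left of the second — shapes on opposite sides of the horizontal midline have swapped in a mirror flip.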